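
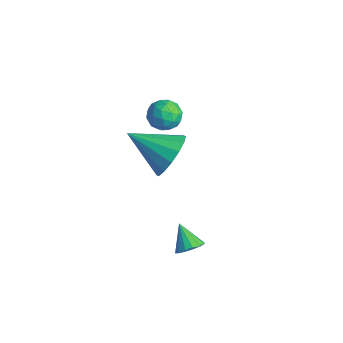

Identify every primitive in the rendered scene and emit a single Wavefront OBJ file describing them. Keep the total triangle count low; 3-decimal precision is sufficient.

v -0.69 2.087 2.085
v -0.445 2.465 2.599
v -0.575 1.175 2.701
v -0.33 1.553 3.215
v -0.987 1.606 3.036
v -1.058 2.169 2.655
v 0.038 1.471 2.645
v -0.033 2.034 2.264
v 0.005 2.084 2.945
v -0.628 2.167 3.187
v -0.392 1.473 2.113
v -1.025 1.556 2.355
v -0.578 2.356 2.288
v -0.442 1.284 3.012
v -0.829 1.315 2.906
v -0.685 1.537 3.209
v -0.938 2.182 2.321
v -0.794 2.404 2.623
v -1.113 1.899 2.88
v -0.226 1.236 2.677
v -0.082 1.458 2.979
v -0.335 2.103 2.091
v -0.191 2.325 2.394
v 0.093 1.741 2.42
v -0.169 2.354 2.794
v -0.101 1.818 3.155
v 0.115 1.77 2.82
v 0.074 2.101 2.597
v -0.541 2.403 2.936
v -0.474 1.867 3.297
v -0.86 1.898 3.192
v -0.902 2.229 2.968
v -0.277 2.179 3.139
v -0.546 1.773 2.003
v -0.479 1.237 2.364
v -0.118 1.411 2.332
v -0.16 1.742 2.108
v -0.919 1.822 2.145
v -0.851 1.286 2.506
v -1.094 1.539 2.703
v -1.135 1.87 2.48
v -0.743 1.461 2.161
v 3.431 0.133 -0.642
v 3.707 0.544 -0.401
v 2.689 0.207 0.082
v 3.536 0.671 -0.59
v 3.336 0.653 -0.793
v 3.162 0.497 -0.955
v 3.061 0.243 -1.033
v 3.058 -0.041 -1.007
v 3.156 -0.278 -0.883
v 3.327 -0.404 -0.694
v 3.527 -0.387 -0.491
v 3.7 -0.231 -0.329
v 3.802 0.023 -0.251
v 3.804 0.307 -0.277
v -0.731 2.263 -0.301
v -0.146 2.19 0.506
v -2.049 1.237 0.561
v -0.427 2.617 0.583
v -0.791 2.949 0.423
v -1.138 3.098 0.069
v -1.376 3.022 -0.384
v -1.441 2.743 -0.816
v -1.316 2.336 -1.109
v -1.034 1.908 -1.186
v -0.671 1.576 -1.026
v -0.324 1.428 -0.672
v -0.086 1.503 -0.218
v -0.02 1.782 0.213
f 1 38 17
f 38 12 41
f 17 41 6
f 38 41 17
f 1 17 13
f 17 6 18
f 13 18 2
f 17 18 13
f 1 13 22
f 13 2 23
f 22 23 8
f 13 23 22
f 1 22 34
f 22 8 37
f 34 37 11
f 22 37 34
f 1 34 38
f 34 11 42
f 38 42 12
f 34 42 38
f 2 18 29
f 18 6 32
f 29 32 10
f 18 32 29
f 6 41 19
f 41 12 40
f 19 40 5
f 41 40 19
f 12 42 39
f 42 11 35
f 39 35 3
f 42 35 39
f 11 37 36
f 37 8 24
f 36 24 7
f 37 24 36
f 8 23 28
f 23 2 25
f 28 25 9
f 23 25 28
f 4 30 16
f 30 10 31
f 16 31 5
f 30 31 16
f 4 16 14
f 16 5 15
f 14 15 3
f 16 15 14
f 4 14 21
f 14 3 20
f 21 20 7
f 14 20 21
f 4 21 26
f 21 7 27
f 26 27 9
f 21 27 26
f 4 26 30
f 26 9 33
f 30 33 10
f 26 33 30
f 5 31 19
f 31 10 32
f 19 32 6
f 31 32 19
f 3 15 39
f 15 5 40
f 39 40 12
f 15 40 39
f 7 20 36
f 20 3 35
f 36 35 11
f 20 35 36
f 9 27 28
f 27 7 24
f 28 24 8
f 27 24 28
f 10 33 29
f 33 9 25
f 29 25 2
f 33 25 29
f 44 43 46
f 44 46 45
f 46 43 47
f 46 47 45
f 47 43 48
f 47 48 45
f 48 43 49
f 48 49 45
f 49 43 50
f 49 50 45
f 50 43 51
f 50 51 45
f 51 43 52
f 51 52 45
f 52 43 53
f 52 53 45
f 53 43 54
f 53 54 45
f 54 43 55
f 54 55 45
f 55 43 56
f 55 56 45
f 56 43 44
f 56 44 45
f 58 57 60
f 58 60 59
f 60 57 61
f 60 61 59
f 61 57 62
f 61 62 59
f 62 57 63
f 62 63 59
f 63 57 64
f 63 64 59
f 64 57 65
f 64 65 59
f 65 57 66
f 65 66 59
f 66 57 67
f 66 67 59
f 67 57 68
f 67 68 59
f 68 57 69
f 68 69 59
f 69 57 70
f 69 70 59
f 70 57 58
f 70 58 59



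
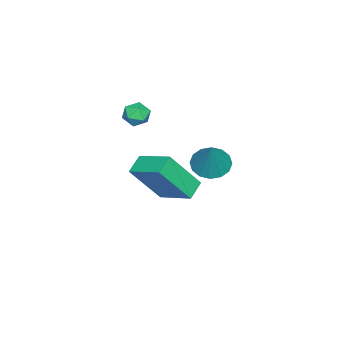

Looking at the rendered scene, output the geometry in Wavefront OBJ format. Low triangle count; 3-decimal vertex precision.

v -3.286 -2.311 -3.504
v -4.122 -2.227 -3.082
v -2.806 -0.793 -2.855
v -3.641 -0.709 -2.433
v -2.499 -3.311 -1.747
v -3.334 -3.227 -1.325
v -2.018 -1.793 -1.098
v -2.854 -1.709 -0.676
v 0.075 1.19 1.547
v 0.751 1.021 1.196
v 0.865 1.51 2.913
v 0.697 1.417 1.134
v 0.476 1.751 1.183
v 0.148 1.935 1.33
v -0.2 1.92 1.535
v -0.474 1.708 1.743
v -0.601 1.358 1.898
v -0.546 0.963 1.96
v -0.326 0.628 1.911
v 0.002 0.444 1.764
v 0.35 0.46 1.559
v 0.624 0.671 1.351
v -3.743 -3.157 1.112
v -3.378 -2.739 1.413
v -2.942 -3.781 1.007
v -2.577 -3.363 1.308
v -3.026 -3.674 1.623
v -3.521 -3.288 1.688
v -2.799 -3.232 0.732
v -3.294 -2.846 0.797
v -2.794 -2.785 1.177
v -2.935 -3.058 1.728
v -3.385 -3.462 0.692
v -3.526 -3.735 1.243
f 2 4 1
f 5 2 1
f 1 4 3
f 3 5 1
f 2 8 4
f 6 2 5
f 6 8 2
f 4 8 3
f 7 5 3
f 3 8 7
f 7 6 5
f 8 6 7
f 10 9 12
f 10 12 11
f 12 9 13
f 12 13 11
f 13 9 14
f 13 14 11
f 14 9 15
f 14 15 11
f 15 9 16
f 15 16 11
f 16 9 17
f 16 17 11
f 17 9 18
f 17 18 11
f 18 9 19
f 18 19 11
f 19 9 20
f 19 20 11
f 20 9 21
f 20 21 11
f 21 9 22
f 21 22 11
f 22 9 10
f 22 10 11
f 23 34 28
f 23 28 24
f 23 24 30
f 23 30 33
f 23 33 34
f 24 28 32
f 28 34 27
f 34 33 25
f 33 30 29
f 30 24 31
f 26 32 27
f 26 27 25
f 26 25 29
f 26 29 31
f 26 31 32
f 27 32 28
f 25 27 34
f 29 25 33
f 31 29 30
f 32 31 24



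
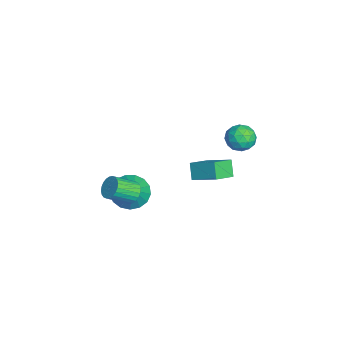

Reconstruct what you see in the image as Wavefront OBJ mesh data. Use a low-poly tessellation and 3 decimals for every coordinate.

v -1.479 -2.752 -4.433
v -0.702 -2.818 -5.166
v -0.241 -2.708 -3.127
v -0.777 -2.315 -5.112
v -1.013 -1.911 -4.903
v -1.355 -1.7 -4.586
v -1.726 -1.73 -4.234
v -2.04 -1.995 -3.927
v -2.225 -2.432 -3.737
v -2.24 -2.943 -3.706
v -2.08 -3.411 -3.841
v -1.782 -3.727 -4.113
v -1.415 -3.82 -4.457
v -1.062 -3.668 -4.797
v -0.805 -3.307 -5.052
v 1.036 2.447 2.557
v 1.471 3.143 2.681
v 2.169 1.797 2.239
v 2.604 2.493 2.363
v 2.255 2.101 3.007
v 1.555 2.503 3.204
v 2.085 2.437 1.716
v 1.385 2.839 1.913
v 2.119 3.138 2.162
v 2.224 2.93 2.959
v 1.416 2.01 1.961
v 1.521 1.802 2.758
v 1.154 2.852 2.647
v 2.486 2.088 2.273
v 2.281 1.857 2.651
v 2.536 2.267 2.724
v 1.204 2.476 2.954
v 1.459 2.885 3.027
v 1.92 2.273 3.218
v 2.181 2.055 1.893
v 2.436 2.464 1.966
v 1.104 2.673 2.196
v 1.359 3.083 2.269
v 1.72 2.667 1.702
v 1.791 3.258 2.415
v 2.456 2.876 2.228
v 2.152 2.843 1.848
v 1.74 3.079 1.963
v 1.853 3.136 2.883
v 2.518 2.754 2.696
v 2.313 2.524 3.075
v 1.902 2.76 3.19
v 2.233 3.133 2.578
v 1.122 2.186 2.224
v 1.787 1.804 2.037
v 1.738 2.18 1.73
v 1.327 2.416 1.845
v 1.184 2.064 2.692
v 1.849 1.682 2.505
v 1.9 1.861 2.957
v 1.488 2.097 3.072
v 1.407 1.807 2.342
v 1.144 1.029 -1.117
v 0.528 0.989 -0.33
v 1.952 2.145 -0.429
v 1.336 2.106 0.358
v 1.944 0.094 -0.538
v 1.328 0.055 0.249
v 2.752 1.211 0.15
v 2.136 1.171 0.937
v 0.539 -2.77 -2.609
v 0.999 -2.399 -2.273
v 1.321 -3.54 -1.455
v 0.861 -3.91 -1.791
v 0.782 -2.356 -2.127
v 1.104 -3.497 -1.309
v 0.527 -2.376 -2.055
v 0.849 -3.516 -1.237
v 0.275 -2.456 -2.067
v 0.597 -3.596 -1.249
v 0.062 -2.583 -2.161
v 0.384 -3.724 -1.344
v -0.078 -2.739 -2.324
v 0.244 -3.88 -1.506
v -0.124 -2.9 -2.53
v 0.198 -4.041 -1.712
v -0.069 -3.041 -2.748
v 0.253 -4.182 -1.93
v 0.079 -3.14 -2.945
v 0.401 -4.281 -2.127
v 0.296 -3.183 -3.091
v 0.618 -4.324 -2.273
v 0.551 -3.164 -3.163
v 0.873 -4.304 -2.345
v 0.803 -3.084 -3.151
v 1.125 -4.224 -2.333
v 1.016 -2.956 -3.056
v 1.338 -4.097 -2.239
v 1.156 -2.8 -2.894
v 1.478 -3.941 -2.076
v 1.202 -2.639 -2.688
v 1.524 -3.78 -1.87
v 1.147 -2.498 -2.47
v 1.469 -3.639 -1.652
f 2 1 4
f 2 4 3
f 4 1 5
f 4 5 3
f 5 1 6
f 5 6 3
f 6 1 7
f 6 7 3
f 7 1 8
f 7 8 3
f 8 1 9
f 8 9 3
f 9 1 10
f 9 10 3
f 10 1 11
f 10 11 3
f 11 1 12
f 11 12 3
f 12 1 13
f 12 13 3
f 13 1 14
f 13 14 3
f 14 1 15
f 14 15 3
f 15 1 2
f 15 2 3
f 16 53 32
f 53 27 56
f 32 56 21
f 53 56 32
f 16 32 28
f 32 21 33
f 28 33 17
f 32 33 28
f 16 28 37
f 28 17 38
f 37 38 23
f 28 38 37
f 16 37 49
f 37 23 52
f 49 52 26
f 37 52 49
f 16 49 53
f 49 26 57
f 53 57 27
f 49 57 53
f 17 33 44
f 33 21 47
f 44 47 25
f 33 47 44
f 21 56 34
f 56 27 55
f 34 55 20
f 56 55 34
f 27 57 54
f 57 26 50
f 54 50 18
f 57 50 54
f 26 52 51
f 52 23 39
f 51 39 22
f 52 39 51
f 23 38 43
f 38 17 40
f 43 40 24
f 38 40 43
f 19 45 31
f 45 25 46
f 31 46 20
f 45 46 31
f 19 31 29
f 31 20 30
f 29 30 18
f 31 30 29
f 19 29 36
f 29 18 35
f 36 35 22
f 29 35 36
f 19 36 41
f 36 22 42
f 41 42 24
f 36 42 41
f 19 41 45
f 41 24 48
f 45 48 25
f 41 48 45
f 20 46 34
f 46 25 47
f 34 47 21
f 46 47 34
f 18 30 54
f 30 20 55
f 54 55 27
f 30 55 54
f 22 35 51
f 35 18 50
f 51 50 26
f 35 50 51
f 24 42 43
f 42 22 39
f 43 39 23
f 42 39 43
f 25 48 44
f 48 24 40
f 44 40 17
f 48 40 44
f 59 61 58
f 62 59 58
f 58 61 60
f 60 62 58
f 59 65 61
f 63 59 62
f 63 65 59
f 61 65 60
f 64 62 60
f 60 65 64
f 64 63 62
f 65 63 64
f 67 66 70
f 67 70 68
f 68 70 71
f 68 71 69
f 70 66 72
f 70 72 71
f 71 72 73
f 71 73 69
f 72 66 74
f 72 74 73
f 73 74 75
f 73 75 69
f 74 66 76
f 74 76 75
f 75 76 77
f 75 77 69
f 76 66 78
f 76 78 77
f 77 78 79
f 77 79 69
f 78 66 80
f 78 80 79
f 79 80 81
f 79 81 69
f 80 66 82
f 80 82 81
f 81 82 83
f 81 83 69
f 82 66 84
f 82 84 83
f 83 84 85
f 83 85 69
f 84 66 86
f 84 86 85
f 85 86 87
f 85 87 69
f 86 66 88
f 86 88 87
f 87 88 89
f 87 89 69
f 88 66 90
f 88 90 89
f 89 90 91
f 89 91 69
f 90 66 92
f 90 92 91
f 91 92 93
f 91 93 69
f 92 66 94
f 92 94 93
f 93 94 95
f 93 95 69
f 94 66 96
f 94 96 95
f 95 96 97
f 95 97 69
f 96 66 98
f 96 98 97
f 97 98 99
f 97 99 69
f 98 66 67
f 98 67 99
f 99 67 68
f 99 68 69



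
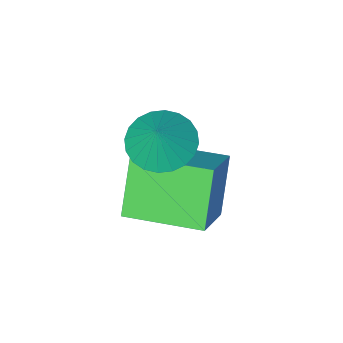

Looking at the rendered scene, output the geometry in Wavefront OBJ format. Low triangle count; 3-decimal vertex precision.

v 2.232 -0.799 -1.772
v 1.556 -1.468 -0.291
v 3.313 0.126 -0.86
v 2.637 -0.543 0.621
v 3.623 -2.357 -1.841
v 2.947 -3.026 -0.36
v 4.704 -1.432 -0.929
v 4.028 -2.101 0.552
v 3.399 -1.671 1.206
v 4.235 -1.632 0.874
v 3.781 -1.269 2.214
v 4.113 -1.313 0.792
v 3.883 -1.048 0.774
v 3.58 -0.879 0.821
v 3.248 -0.829 0.927
v 2.94 -0.909 1.075
v 2.702 -1.104 1.243
v 2.57 -1.386 1.406
v 2.564 -1.711 1.539
v 2.685 -2.03 1.62
v 2.915 -2.295 1.639
v 3.219 -2.464 1.592
v 3.55 -2.514 1.486
v 3.858 -2.434 1.338
v 4.097 -2.239 1.169
v 4.229 -1.957 1.007
f 2 4 1
f 5 2 1
f 1 4 3
f 3 5 1
f 2 8 4
f 6 2 5
f 6 8 2
f 4 8 3
f 7 5 3
f 3 8 7
f 7 6 5
f 8 6 7
f 10 9 12
f 10 12 11
f 12 9 13
f 12 13 11
f 13 9 14
f 13 14 11
f 14 9 15
f 14 15 11
f 15 9 16
f 15 16 11
f 16 9 17
f 16 17 11
f 17 9 18
f 17 18 11
f 18 9 19
f 18 19 11
f 19 9 20
f 19 20 11
f 20 9 21
f 20 21 11
f 21 9 22
f 21 22 11
f 22 9 23
f 22 23 11
f 23 9 24
f 23 24 11
f 24 9 25
f 24 25 11
f 25 9 26
f 25 26 11
f 26 9 10
f 26 10 11



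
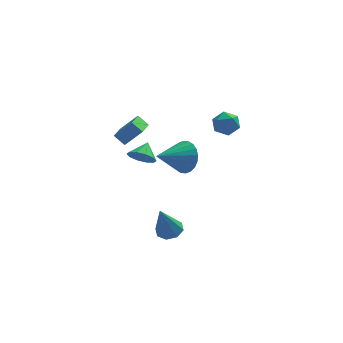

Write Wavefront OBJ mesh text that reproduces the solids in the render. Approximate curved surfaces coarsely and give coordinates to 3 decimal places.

v 1.804 2.18 2.838
v 2.417 1.744 3.138
v 1.183 1.076 2.502
v 1.796 0.64 2.802
v 1.313 1.057 3.301
v 1.697 1.739 3.508
v 1.903 1.081 2.132
v 2.287 1.763 2.339
v 2.478 1.064 2.702
v 2.113 1.05 3.424
v 1.487 1.77 2.216
v 1.122 1.756 2.938
v -1.12 0.911 -4.916
v -0.468 1.216 -4.642
v -1.64 0.269 -2.964
v -0.916 1.599 -4.636
v -1.484 1.578 -4.794
v -1.838 1.167 -5.023
v -1.771 0.606 -5.19
v -1.323 0.223 -5.197
v -0.756 0.244 -5.039
v -0.402 0.655 -4.809
v -3.91 2.042 1.681
v -2.985 2.154 2.572
v -3.537 3.803 1.073
v -2.611 3.914 1.964
v -3.369 1.746 1.156
v -2.443 1.857 2.047
v -2.995 3.506 0.548
v -2.07 3.618 1.439
v -0.301 1.564 0.241
v 0.285 1.254 1.042
v -1.799 0.636 0.979
v 0.138 1.605 1.183
v -0.077 1.949 1.18
v -0.325 2.235 1.035
v -0.57 2.418 0.769
v -0.774 2.472 0.422
v -0.906 2.387 0.048
v -0.946 2.177 -0.297
v -0.888 1.874 -0.56
v -0.74 1.523 -0.701
v -0.526 1.178 -0.699
v -0.277 0.893 -0.553
v -0.032 0.709 -0.287
v 0.172 0.655 0.06
v 0.304 0.74 0.434
v 0.344 0.95 0.779
v -2.473 3.107 -0.739
v -2.204 3.498 -1.408
v -2.107 3.913 -0.121
v -2.681 3.647 -1.32
v -3.078 3.59 -1.011
v -3.244 3.349 -0.597
v -3.116 3.015 -0.238
v -2.742 2.716 -0.07
v -2.266 2.567 -0.158
v -1.869 2.624 -0.468
v -1.703 2.865 -0.881
v -1.831 3.199 -1.24
f 1 12 6
f 1 6 2
f 1 2 8
f 1 8 11
f 1 11 12
f 2 6 10
f 6 12 5
f 12 11 3
f 11 8 7
f 8 2 9
f 4 10 5
f 4 5 3
f 4 3 7
f 4 7 9
f 4 9 10
f 5 10 6
f 3 5 12
f 7 3 11
f 9 7 8
f 10 9 2
f 14 13 16
f 14 16 15
f 16 13 17
f 16 17 15
f 17 13 18
f 17 18 15
f 18 13 19
f 18 19 15
f 19 13 20
f 19 20 15
f 20 13 21
f 20 21 15
f 21 13 22
f 21 22 15
f 22 13 14
f 22 14 15
f 24 26 23
f 27 24 23
f 23 26 25
f 25 27 23
f 24 30 26
f 28 24 27
f 28 30 24
f 26 30 25
f 29 27 25
f 25 30 29
f 29 28 27
f 30 28 29
f 32 31 34
f 32 34 33
f 34 31 35
f 34 35 33
f 35 31 36
f 35 36 33
f 36 31 37
f 36 37 33
f 37 31 38
f 37 38 33
f 38 31 39
f 38 39 33
f 39 31 40
f 39 40 33
f 40 31 41
f 40 41 33
f 41 31 42
f 41 42 33
f 42 31 43
f 42 43 33
f 43 31 44
f 43 44 33
f 44 31 45
f 44 45 33
f 45 31 46
f 45 46 33
f 46 31 47
f 46 47 33
f 47 31 48
f 47 48 33
f 48 31 32
f 48 32 33
f 50 49 52
f 50 52 51
f 52 49 53
f 52 53 51
f 53 49 54
f 53 54 51
f 54 49 55
f 54 55 51
f 55 49 56
f 55 56 51
f 56 49 57
f 56 57 51
f 57 49 58
f 57 58 51
f 58 49 59
f 58 59 51
f 59 49 60
f 59 60 51
f 60 49 50
f 60 50 51



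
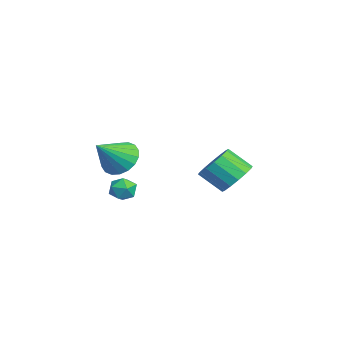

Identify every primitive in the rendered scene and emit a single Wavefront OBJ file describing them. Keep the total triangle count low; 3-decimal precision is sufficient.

v -0.374 -3.165 1.603
v 0.424 -2.937 1.255
v 0.374 -4.175 2.657
v 0.375 -2.668 1.548
v 0.177 -2.498 1.852
v -0.13 -2.46 2.106
v -0.485 -2.561 2.261
v -0.818 -2.782 2.286
v -1.063 -3.079 2.175
v -1.172 -3.393 1.951
v -1.122 -3.662 1.658
v -0.925 -3.832 1.355
v -0.618 -3.87 1.1
v -0.263 -3.769 0.945
v 0.071 -3.548 0.921
v 0.316 -3.251 1.031
v -2.414 1.858 -0.656
v -1.753 2.093 -0.076
v -2.185 1.156 0.796
v -2.846 0.922 0.216
v -2.118 2.367 0.038
v -2.551 1.431 0.909
v -2.563 2.506 -0.034
v -2.995 1.57 0.837
v -2.967 2.47 -0.273
v -3.4 1.534 0.599
v -3.224 2.271 -0.614
v -3.656 1.335 0.257
v -3.263 1.961 -0.966
v -3.695 1.025 -0.095
v -3.075 1.624 -1.236
v -3.507 0.687 -0.364
v -2.709 1.349 -1.349
v -3.142 0.413 -0.478
v -2.265 1.21 -1.277
v -2.697 0.274 -0.406
v -1.86 1.246 -1.039
v -2.293 0.31 -0.167
v -1.604 1.445 -0.697
v -2.036 0.509 0.174
v -1.565 1.755 -0.345
v -1.997 0.819 0.526
v 0.362 -2.713 0.106
v 0.725 -2.645 0.618
v 0.555 -3.715 0.102
v 0.918 -3.647 0.614
v 0.293 -3.569 0.658
v 0.175 -2.949 0.66
v 1.105 -3.411 0.06
v 0.987 -2.791 0.062
v 1.185 -3.076 0.589
v 0.683 -3.174 0.958
v 0.597 -3.186 -0.238
v 0.095 -3.284 0.131
f 2 1 4
f 2 4 3
f 4 1 5
f 4 5 3
f 5 1 6
f 5 6 3
f 6 1 7
f 6 7 3
f 7 1 8
f 7 8 3
f 8 1 9
f 8 9 3
f 9 1 10
f 9 10 3
f 10 1 11
f 10 11 3
f 11 1 12
f 11 12 3
f 12 1 13
f 12 13 3
f 13 1 14
f 13 14 3
f 14 1 15
f 14 15 3
f 15 1 16
f 15 16 3
f 16 1 2
f 16 2 3
f 18 17 21
f 18 21 19
f 19 21 22
f 19 22 20
f 21 17 23
f 21 23 22
f 22 23 24
f 22 24 20
f 23 17 25
f 23 25 24
f 24 25 26
f 24 26 20
f 25 17 27
f 25 27 26
f 26 27 28
f 26 28 20
f 27 17 29
f 27 29 28
f 28 29 30
f 28 30 20
f 29 17 31
f 29 31 30
f 30 31 32
f 30 32 20
f 31 17 33
f 31 33 32
f 32 33 34
f 32 34 20
f 33 17 35
f 33 35 34
f 34 35 36
f 34 36 20
f 35 17 37
f 35 37 36
f 36 37 38
f 36 38 20
f 37 17 39
f 37 39 38
f 38 39 40
f 38 40 20
f 39 17 41
f 39 41 40
f 40 41 42
f 40 42 20
f 41 17 18
f 41 18 42
f 42 18 19
f 42 19 20
f 43 54 48
f 43 48 44
f 43 44 50
f 43 50 53
f 43 53 54
f 44 48 52
f 48 54 47
f 54 53 45
f 53 50 49
f 50 44 51
f 46 52 47
f 46 47 45
f 46 45 49
f 46 49 51
f 46 51 52
f 47 52 48
f 45 47 54
f 49 45 53
f 51 49 50
f 52 51 44



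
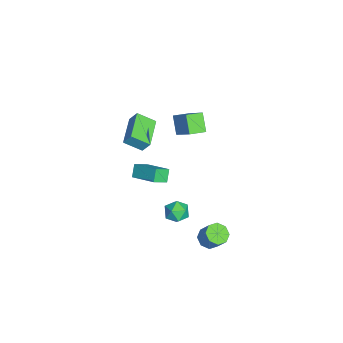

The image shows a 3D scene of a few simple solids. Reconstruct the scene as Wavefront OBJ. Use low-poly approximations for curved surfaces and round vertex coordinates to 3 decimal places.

v 1.349 -0.516 1.933
v 0.802 -0.396 2.573
v 2.39 0.696 2.596
v 1.844 0.816 3.236
v 1.836 -1.236 2.484
v 1.29 -1.116 3.124
v 2.878 -0.024 3.147
v 2.331 0.096 3.787
v 1.848 1.904 -1.38
v 2.395 1.344 -1.171
v 0.885 1.116 -0.969
v 1.432 0.556 -0.76
v 1.382 1.249 -0.345
v 1.978 1.736 -0.598
v 1.302 0.724 -1.542
v 1.898 1.211 -1.795
v 2.057 0.615 -1.271
v 2.107 0.94 -0.531
v 1.173 1.52 -1.609
v 1.223 1.845 -0.869
v -2.182 -1.456 3.762
v -2.015 -1.005 4.499
v -2.095 -0.384 3.086
v -1.927 0.066 3.823
v -0.273 -1.766 3.517
v -0.105 -1.316 4.254
v -0.185 -0.695 2.841
v -0.018 -0.244 3.578
v 3.363 3.03 -1.702
v 3.915 2.572 -1.764
v 4.409 3.031 -0.76
v 3.857 3.49 -0.698
v 4.006 3.048 -2.026
v 4.5 3.507 -1.022
v 3.72 3.514 -2.099
v 4.214 3.973 -1.095
v 3.225 3.696 -1.939
v 3.719 4.156 -0.935
v 2.811 3.489 -1.64
v 3.305 3.948 -0.636
v 2.72 3.013 -1.378
v 3.214 3.472 -0.374
v 3.006 2.547 -1.305
v 3.5 3.006 -0.301
v 3.501 2.364 -1.465
v 3.995 2.824 -0.461
v -4.6 1.014 1.637
v -3.361 1.773 2.967
v -4.996 1.97 1.46
v -3.757 2.729 2.791
v -3.703 1.211 0.689
v -2.464 1.97 2.02
v -4.099 2.167 0.513
v -2.86 2.926 1.843
f 2 4 1
f 5 2 1
f 1 4 3
f 3 5 1
f 2 8 4
f 6 2 5
f 6 8 2
f 4 8 3
f 7 5 3
f 3 8 7
f 7 6 5
f 8 6 7
f 9 20 14
f 9 14 10
f 9 10 16
f 9 16 19
f 9 19 20
f 10 14 18
f 14 20 13
f 20 19 11
f 19 16 15
f 16 10 17
f 12 18 13
f 12 13 11
f 12 11 15
f 12 15 17
f 12 17 18
f 13 18 14
f 11 13 20
f 15 11 19
f 17 15 16
f 18 17 10
f 22 24 21
f 25 22 21
f 21 24 23
f 23 25 21
f 22 28 24
f 26 22 25
f 26 28 22
f 24 28 23
f 27 25 23
f 23 28 27
f 27 26 25
f 28 26 27
f 30 29 33
f 30 33 31
f 31 33 34
f 31 34 32
f 33 29 35
f 33 35 34
f 34 35 36
f 34 36 32
f 35 29 37
f 35 37 36
f 36 37 38
f 36 38 32
f 37 29 39
f 37 39 38
f 38 39 40
f 38 40 32
f 39 29 41
f 39 41 40
f 40 41 42
f 40 42 32
f 41 29 43
f 41 43 42
f 42 43 44
f 42 44 32
f 43 29 45
f 43 45 44
f 44 45 46
f 44 46 32
f 45 29 30
f 45 30 46
f 46 30 31
f 46 31 32
f 48 50 47
f 51 48 47
f 47 50 49
f 49 51 47
f 48 54 50
f 52 48 51
f 52 54 48
f 50 54 49
f 53 51 49
f 49 54 53
f 53 52 51
f 54 52 53



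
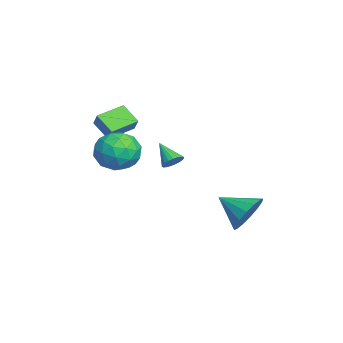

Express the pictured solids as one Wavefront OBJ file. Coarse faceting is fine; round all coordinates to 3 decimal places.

v 2.683 3.448 -0.746
v 3.59 3.313 -0.175
v 2.017 2.152 0.006
v 3.274 3.655 0.134
v 2.8 3.942 0.207
v 2.294 4.096 0.025
v 1.893 4.077 -0.363
v 1.704 3.889 -0.855
v 1.777 3.583 -1.317
v 2.093 3.241 -1.626
v 2.567 2.954 -1.7
v 3.073 2.8 -1.517
v 3.474 2.819 -1.129
v 3.663 3.007 -0.637
v -3.056 -1.569 2.218
v -3.75 -2.256 2.966
v -2.497 -1.38 2.911
v -3.192 -2.066 3.659
v -2.228 -2.774 1.881
v -2.923 -3.46 2.629
v -1.67 -2.584 2.574
v -2.364 -3.271 3.322
v -3.042 0.229 0.024
v -2.566 0.013 0.3
v -3.858 -0.409 0.936
v -2.601 0.226 0.417
v -2.712 0.439 0.466
v -2.88 0.616 0.439
v -3.076 0.726 0.34
v -3.266 0.749 0.187
v -3.417 0.683 0.005
v -3.503 0.538 -0.173
v -3.51 0.34 -0.318
v -3.435 0.122 -0.403
v -3.292 -0.077 -0.414
v -3.106 -0.224 -0.349
v -2.909 -0.292 -0.22
v -2.735 -0.27 -0.049
v -2.613 -0.162 0.135
v 1.42 -1.49 1.839
v 2.316 -2.175 2.095
v 0.364 -2.405 3.085
v 1.26 -3.09 3.341
v 1.282 -1.974 3.642
v 1.934 -1.408 2.872
v 0.746 -3.172 2.308
v 1.398 -2.606 1.538
v 1.899 -3.215 2.385
v 2.23 -2.474 3.209
v 0.45 -2.106 1.971
v 0.781 -1.365 2.795
v 1.96 -1.752 1.858
v 0.72 -2.828 3.322
v 0.732 -2.172 3.499
v 1.259 -2.574 3.649
v 1.736 -1.301 2.315
v 2.263 -1.704 2.465
v 1.655 -1.586 3.374
v 0.417 -2.876 2.715
v 0.944 -3.279 2.865
v 1.421 -2.006 1.531
v 1.948 -2.408 1.681
v 1.025 -2.994 1.806
v 2.242 -2.766 2.178
v 1.622 -3.304 2.91
v 1.32 -3.352 2.303
v 1.703 -3.019 1.851
v 2.437 -2.331 2.663
v 1.816 -2.869 3.395
v 1.829 -2.212 3.572
v 2.212 -1.88 3.12
v 2.192 -2.942 2.833
v 0.864 -1.711 1.785
v 0.243 -2.249 2.517
v 0.468 -2.7 2.06
v 0.851 -2.368 1.608
v 1.058 -1.276 2.27
v 0.438 -1.814 3.002
v 0.977 -1.561 3.329
v 1.36 -1.228 2.877
v 0.488 -1.638 2.347
f 2 1 4
f 2 4 3
f 4 1 5
f 4 5 3
f 5 1 6
f 5 6 3
f 6 1 7
f 6 7 3
f 7 1 8
f 7 8 3
f 8 1 9
f 8 9 3
f 9 1 10
f 9 10 3
f 10 1 11
f 10 11 3
f 11 1 12
f 11 12 3
f 12 1 13
f 12 13 3
f 13 1 14
f 13 14 3
f 14 1 2
f 14 2 3
f 16 18 15
f 19 16 15
f 15 18 17
f 17 19 15
f 16 22 18
f 20 16 19
f 20 22 16
f 18 22 17
f 21 19 17
f 17 22 21
f 21 20 19
f 22 20 21
f 24 23 26
f 24 26 25
f 26 23 27
f 26 27 25
f 27 23 28
f 27 28 25
f 28 23 29
f 28 29 25
f 29 23 30
f 29 30 25
f 30 23 31
f 30 31 25
f 31 23 32
f 31 32 25
f 32 23 33
f 32 33 25
f 33 23 34
f 33 34 25
f 34 23 35
f 34 35 25
f 35 23 36
f 35 36 25
f 36 23 37
f 36 37 25
f 37 23 38
f 37 38 25
f 38 23 39
f 38 39 25
f 39 23 24
f 39 24 25
f 40 77 56
f 77 51 80
f 56 80 45
f 77 80 56
f 40 56 52
f 56 45 57
f 52 57 41
f 56 57 52
f 40 52 61
f 52 41 62
f 61 62 47
f 52 62 61
f 40 61 73
f 61 47 76
f 73 76 50
f 61 76 73
f 40 73 77
f 73 50 81
f 77 81 51
f 73 81 77
f 41 57 68
f 57 45 71
f 68 71 49
f 57 71 68
f 45 80 58
f 80 51 79
f 58 79 44
f 80 79 58
f 51 81 78
f 81 50 74
f 78 74 42
f 81 74 78
f 50 76 75
f 76 47 63
f 75 63 46
f 76 63 75
f 47 62 67
f 62 41 64
f 67 64 48
f 62 64 67
f 43 69 55
f 69 49 70
f 55 70 44
f 69 70 55
f 43 55 53
f 55 44 54
f 53 54 42
f 55 54 53
f 43 53 60
f 53 42 59
f 60 59 46
f 53 59 60
f 43 60 65
f 60 46 66
f 65 66 48
f 60 66 65
f 43 65 69
f 65 48 72
f 69 72 49
f 65 72 69
f 44 70 58
f 70 49 71
f 58 71 45
f 70 71 58
f 42 54 78
f 54 44 79
f 78 79 51
f 54 79 78
f 46 59 75
f 59 42 74
f 75 74 50
f 59 74 75
f 48 66 67
f 66 46 63
f 67 63 47
f 66 63 67
f 49 72 68
f 72 48 64
f 68 64 41
f 72 64 68



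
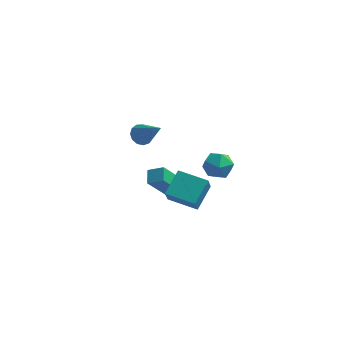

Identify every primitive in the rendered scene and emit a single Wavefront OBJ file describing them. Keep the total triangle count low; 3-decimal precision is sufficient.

v 3.591 -0.432 1.029
v 3.83 -0.828 0.252
v 2.61 -1.492 1.268
v 2.849 -1.888 0.491
v 3.424 -1.877 1.188
v 4.03 -1.223 1.041
v 2.41 -1.097 0.479
v 3.016 -0.443 0.332
v 3.1 -1.239 -0.088
v 3.727 -1.721 0.351
v 2.713 -0.599 1.169
v 3.34 -1.081 1.608
v -1.804 3.59 -1.402
v -1.249 3.776 -1.766
v -0.556 2.69 0.042
v -1.322 4.069 -1.521
v -1.548 4.209 -1.237
v -1.856 4.153 -1.006
v -2.147 3.918 -0.901
v -2.33 3.578 -0.955
v -2.345 3.243 -1.15
v -2.189 3.017 -1.426
v -1.911 2.973 -1.694
v -1.598 3.125 -1.869
v -1.352 3.425 -1.896
v 1.121 -3.984 0.537
v 1.516 -2.72 1.343
v 1.128 -3.384 -0.408
v 1.523 -2.12 0.397
v 2.697 -4.34 0.323
v 3.092 -3.076 1.128
v 2.704 -3.74 -0.623
v 3.099 -2.476 0.183
v 0.353 -0.175 -2.929
v -0.42 -1.139 -1.306
v 0.196 0.6 -2.544
v -0.578 -0.363 -0.921
v 1.198 -0.197 -2.539
v 0.424 -1.16 -0.916
v 1.04 0.579 -2.154
v 0.267 -0.385 -0.531
f 1 12 6
f 1 6 2
f 1 2 8
f 1 8 11
f 1 11 12
f 2 6 10
f 6 12 5
f 12 11 3
f 11 8 7
f 8 2 9
f 4 10 5
f 4 5 3
f 4 3 7
f 4 7 9
f 4 9 10
f 5 10 6
f 3 5 12
f 7 3 11
f 9 7 8
f 10 9 2
f 14 13 16
f 14 16 15
f 16 13 17
f 16 17 15
f 17 13 18
f 17 18 15
f 18 13 19
f 18 19 15
f 19 13 20
f 19 20 15
f 20 13 21
f 20 21 15
f 21 13 22
f 21 22 15
f 22 13 23
f 22 23 15
f 23 13 24
f 23 24 15
f 24 13 25
f 24 25 15
f 25 13 14
f 25 14 15
f 27 29 26
f 30 27 26
f 26 29 28
f 28 30 26
f 27 33 29
f 31 27 30
f 31 33 27
f 29 33 28
f 32 30 28
f 28 33 32
f 32 31 30
f 33 31 32
f 35 37 34
f 38 35 34
f 34 37 36
f 36 38 34
f 35 41 37
f 39 35 38
f 39 41 35
f 37 41 36
f 40 38 36
f 36 41 40
f 40 39 38
f 41 39 40



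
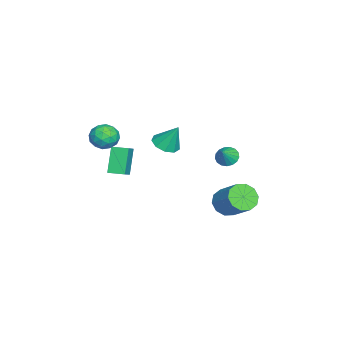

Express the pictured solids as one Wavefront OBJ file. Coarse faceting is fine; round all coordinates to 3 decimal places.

v -0.206 2.441 -1.732
v 0.49 2.425 -2.334
v 1.522 3.462 -1.17
v 0.826 3.479 -0.568
v 0.167 2.877 -2.451
v 1.199 3.915 -1.287
v -0.299 3.164 -2.294
v 0.733 4.201 -1.13
v -0.729 3.174 -1.922
v 0.303 4.212 -0.758
v -0.959 2.904 -1.478
v 0.073 3.942 -0.313
v -0.902 2.458 -1.13
v 0.13 3.495 0.034
v -0.579 2.005 -1.013
v 0.453 3.043 0.151
v -0.113 1.719 -1.17
v 0.919 2.756 -0.006
v 0.317 1.708 -1.542
v 1.349 2.746 -0.378
v 0.547 1.978 -1.987
v 1.579 3.016 -0.822
v 1.95 2.762 3.113
v 2.419 2.839 2.669
v 2.65 2.618 3.827
v 2.369 3.127 2.776
v 2.223 3.331 2.96
v 2.015 3.405 3.179
v 1.792 3.331 3.383
v 1.605 3.127 3.525
v 1.497 2.839 3.572
v 1.493 2.534 3.515
v 1.594 2.28 3.365
v 1.776 2.137 3.158
v 1.999 2.137 2.94
v 2.21 2.28 2.762
v 2.362 2.534 2.664
v -2.089 -4.037 0.77
v -1.156 -4.096 1.332
v -2.036 -3.059 0.785
v -1.104 -3.117 1.347
v -1.176 -4.063 -0.747
v -0.244 -4.121 -0.185
v -1.124 -3.084 -0.732
v -0.191 -3.143 -0.17
v 0.85 -0.683 3.099
v 1.368 -0.131 2.757
v 1.01 0.023 4.481
v 0.833 0.057 2.723
v 0.307 -0.101 2.865
v 0.034 -0.531 3.116
v 0.144 -1.032 3.359
v 0.583 -1.37 3.481
v 1.148 -1.386 3.423
v 1.573 -1.073 3.215
v 1.66 -0.578 2.952
v 0.774 -3.507 4.013
v 1.62 -3.458 4.222
v 1.1 -4.282 2.878
v 1.946 -4.233 3.087
v 1.4 -4.698 3.584
v 1.198 -4.219 4.285
v 1.522 -3.521 2.815
v 1.32 -3.042 3.516
v 2.082 -3.466 3.481
v 2.007 -4.194 3.957
v 0.713 -3.546 3.143
v 0.638 -4.274 3.619
v 1.169 -3.415 4.217
v 1.551 -4.325 2.883
v 1.23 -4.599 3.175
v 1.728 -4.57 3.298
v 0.921 -3.862 4.254
v 1.418 -3.833 4.377
v 1.288 -4.562 4.002
v 1.302 -3.907 2.723
v 1.799 -3.878 2.846
v 0.992 -3.17 3.802
v 1.49 -3.141 3.925
v 1.432 -3.178 3.098
v 1.937 -3.391 3.905
v 2.129 -3.846 3.238
v 1.879 -3.427 3.078
v 1.761 -3.146 3.49
v 1.893 -3.818 4.184
v 2.084 -4.274 3.517
v 1.763 -4.547 3.809
v 1.645 -4.266 4.221
v 2.164 -3.823 3.749
v 0.636 -3.466 3.583
v 0.827 -3.922 2.916
v 1.075 -3.474 2.879
v 0.957 -3.193 3.291
v 0.591 -3.894 3.862
v 0.783 -4.349 3.195
v 0.959 -4.594 3.61
v 0.841 -4.313 4.022
v 0.556 -3.917 3.351
f 2 1 5
f 2 5 3
f 3 5 6
f 3 6 4
f 5 1 7
f 5 7 6
f 6 7 8
f 6 8 4
f 7 1 9
f 7 9 8
f 8 9 10
f 8 10 4
f 9 1 11
f 9 11 10
f 10 11 12
f 10 12 4
f 11 1 13
f 11 13 12
f 12 13 14
f 12 14 4
f 13 1 15
f 13 15 14
f 14 15 16
f 14 16 4
f 15 1 17
f 15 17 16
f 16 17 18
f 16 18 4
f 17 1 19
f 17 19 18
f 18 19 20
f 18 20 4
f 19 1 21
f 19 21 20
f 20 21 22
f 20 22 4
f 21 1 2
f 21 2 22
f 22 2 3
f 22 3 4
f 24 23 26
f 24 26 25
f 26 23 27
f 26 27 25
f 27 23 28
f 27 28 25
f 28 23 29
f 28 29 25
f 29 23 30
f 29 30 25
f 30 23 31
f 30 31 25
f 31 23 32
f 31 32 25
f 32 23 33
f 32 33 25
f 33 23 34
f 33 34 25
f 34 23 35
f 34 35 25
f 35 23 36
f 35 36 25
f 36 23 37
f 36 37 25
f 37 23 24
f 37 24 25
f 39 41 38
f 42 39 38
f 38 41 40
f 40 42 38
f 39 45 41
f 43 39 42
f 43 45 39
f 41 45 40
f 44 42 40
f 40 45 44
f 44 43 42
f 45 43 44
f 47 46 49
f 47 49 48
f 49 46 50
f 49 50 48
f 50 46 51
f 50 51 48
f 51 46 52
f 51 52 48
f 52 46 53
f 52 53 48
f 53 46 54
f 53 54 48
f 54 46 55
f 54 55 48
f 55 46 56
f 55 56 48
f 56 46 47
f 56 47 48
f 57 94 73
f 94 68 97
f 73 97 62
f 94 97 73
f 57 73 69
f 73 62 74
f 69 74 58
f 73 74 69
f 57 69 78
f 69 58 79
f 78 79 64
f 69 79 78
f 57 78 90
f 78 64 93
f 90 93 67
f 78 93 90
f 57 90 94
f 90 67 98
f 94 98 68
f 90 98 94
f 58 74 85
f 74 62 88
f 85 88 66
f 74 88 85
f 62 97 75
f 97 68 96
f 75 96 61
f 97 96 75
f 68 98 95
f 98 67 91
f 95 91 59
f 98 91 95
f 67 93 92
f 93 64 80
f 92 80 63
f 93 80 92
f 64 79 84
f 79 58 81
f 84 81 65
f 79 81 84
f 60 86 72
f 86 66 87
f 72 87 61
f 86 87 72
f 60 72 70
f 72 61 71
f 70 71 59
f 72 71 70
f 60 70 77
f 70 59 76
f 77 76 63
f 70 76 77
f 60 77 82
f 77 63 83
f 82 83 65
f 77 83 82
f 60 82 86
f 82 65 89
f 86 89 66
f 82 89 86
f 61 87 75
f 87 66 88
f 75 88 62
f 87 88 75
f 59 71 95
f 71 61 96
f 95 96 68
f 71 96 95
f 63 76 92
f 76 59 91
f 92 91 67
f 76 91 92
f 65 83 84
f 83 63 80
f 84 80 64
f 83 80 84
f 66 89 85
f 89 65 81
f 85 81 58
f 89 81 85



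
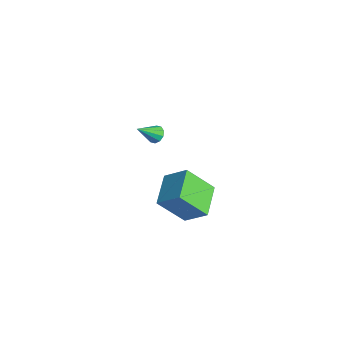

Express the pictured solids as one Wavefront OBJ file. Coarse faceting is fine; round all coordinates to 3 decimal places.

v 2.721 3.157 -5.263
v 2.151 1.867 -3.681
v 1.299 4.335 -4.817
v 0.728 3.045 -3.234
v 3.672 3.935 -4.286
v 3.101 2.645 -2.703
v 2.249 5.113 -3.839
v 1.679 3.823 -2.257
v 2.281 1.796 2.102
v 2.742 1.96 2.277
v 2.299 0.764 3.018
v 2.513 2.107 2.448
v 2.196 2.136 2.486
v 1.91 2.034 2.378
v 1.767 1.842 2.164
v 1.82 1.632 1.927
v 2.049 1.485 1.756
v 2.367 1.456 1.718
v 2.652 1.557 1.826
v 2.795 1.75 2.04
f 2 4 1
f 5 2 1
f 1 4 3
f 3 5 1
f 2 8 4
f 6 2 5
f 6 8 2
f 4 8 3
f 7 5 3
f 3 8 7
f 7 6 5
f 8 6 7
f 10 9 12
f 10 12 11
f 12 9 13
f 12 13 11
f 13 9 14
f 13 14 11
f 14 9 15
f 14 15 11
f 15 9 16
f 15 16 11
f 16 9 17
f 16 17 11
f 17 9 18
f 17 18 11
f 18 9 19
f 18 19 11
f 19 9 20
f 19 20 11
f 20 9 10
f 20 10 11



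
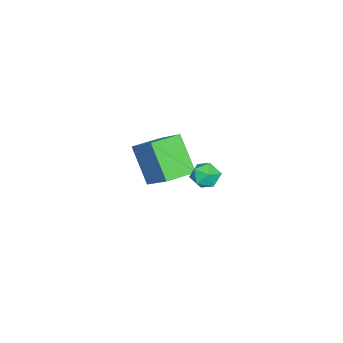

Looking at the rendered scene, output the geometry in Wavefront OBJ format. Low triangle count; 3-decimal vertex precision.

v -2.232 -0.954 -1.155
v -3.089 -1.913 0.493
v -1.344 0.195 -0.025
v -2.202 -0.764 1.623
v -1.078 -1.896 -1.103
v -1.936 -2.855 0.545
v -0.191 -0.747 0.027
v -1.048 -1.706 1.675
v 2.588 2.095 3.648
v 2.958 2.3 3.098
v 3.482 1.54 4.042
v 3.852 1.745 3.492
v 3.657 2.208 3.972
v 3.105 2.55 3.728
v 3.335 1.29 3.412
v 2.783 1.632 3.168
v 3.42 1.802 2.952
v 3.619 2.37 3.298
v 2.821 1.47 3.842
v 3.02 2.038 4.188
f 2 4 1
f 5 2 1
f 1 4 3
f 3 5 1
f 2 8 4
f 6 2 5
f 6 8 2
f 4 8 3
f 7 5 3
f 3 8 7
f 7 6 5
f 8 6 7
f 9 20 14
f 9 14 10
f 9 10 16
f 9 16 19
f 9 19 20
f 10 14 18
f 14 20 13
f 20 19 11
f 19 16 15
f 16 10 17
f 12 18 13
f 12 13 11
f 12 11 15
f 12 15 17
f 12 17 18
f 13 18 14
f 11 13 20
f 15 11 19
f 17 15 16
f 18 17 10



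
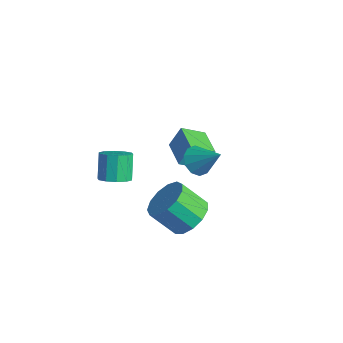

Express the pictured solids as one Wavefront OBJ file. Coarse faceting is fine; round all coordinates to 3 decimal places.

v -2.753 -3.809 -0.258
v -2.049 -3.66 0.067
v -2.683 -3.103 1.184
v -3.387 -3.251 0.858
v -2.177 -3.271 -0.199
v -2.811 -2.714 0.918
v -2.525 -3.088 -0.488
v -3.159 -2.531 0.629
v -2.96 -3.18 -0.69
v -3.594 -2.623 0.427
v -3.316 -3.512 -0.726
v -3.95 -2.955 0.391
v -3.457 -3.957 -0.584
v -4.091 -3.4 0.533
v -3.329 -4.346 -0.318
v -3.963 -3.789 0.799
v -2.981 -4.529 -0.029
v -3.615 -3.972 1.088
v -2.546 -4.437 0.173
v -3.18 -3.88 1.29
v -2.19 -4.105 0.209
v -2.824 -3.548 1.326
v -2.789 -0.683 0.376
v -2.624 -0.114 1.431
v -2.329 0.366 -0.26
v -2.164 0.934 0.795
v -1.316 -1.274 0.465
v -1.151 -0.706 1.52
v -0.856 -0.226 -0.171
v -0.691 0.343 0.884
v 2.469 -3.593 1.186
v 3.33 -3.638 1.786
v 2.492 -4.372 2.934
v 1.631 -4.327 2.334
v 3.062 -3.127 1.917
v 2.223 -3.861 3.065
v 2.606 -2.764 1.816
v 1.767 -3.498 2.964
v 2.106 -2.664 1.515
v 1.268 -3.398 2.663
v 1.722 -2.859 1.109
v 0.883 -3.594 2.258
v 1.575 -3.287 0.728
v 0.737 -4.022 1.876
v 1.712 -3.812 0.493
v 0.874 -4.547 1.641
v 2.089 -4.268 0.477
v 1.251 -5.002 1.625
v 2.587 -4.509 0.686
v 1.749 -5.243 1.834
v 3.048 -4.459 1.054
v 2.21 -5.193 2.203
v 3.325 -4.134 1.464
v 2.486 -4.869 2.612
v 0.794 -1.896 2.836
v 1.307 -1.751 2.252
v 1.866 -1.464 3.884
v 1.056 -1.341 2.339
v 0.706 -1.143 2.616
v 0.389 -1.233 2.976
v 0.227 -1.576 3.283
v 0.282 -2.042 3.419
v 0.533 -2.452 3.333
v 0.883 -2.65 3.056
v 1.2 -2.56 2.695
v 1.361 -2.216 2.388
f 2 1 5
f 2 5 3
f 3 5 6
f 3 6 4
f 5 1 7
f 5 7 6
f 6 7 8
f 6 8 4
f 7 1 9
f 7 9 8
f 8 9 10
f 8 10 4
f 9 1 11
f 9 11 10
f 10 11 12
f 10 12 4
f 11 1 13
f 11 13 12
f 12 13 14
f 12 14 4
f 13 1 15
f 13 15 14
f 14 15 16
f 14 16 4
f 15 1 17
f 15 17 16
f 16 17 18
f 16 18 4
f 17 1 19
f 17 19 18
f 18 19 20
f 18 20 4
f 19 1 21
f 19 21 20
f 20 21 22
f 20 22 4
f 21 1 2
f 21 2 22
f 22 2 3
f 22 3 4
f 24 26 23
f 27 24 23
f 23 26 25
f 25 27 23
f 24 30 26
f 28 24 27
f 28 30 24
f 26 30 25
f 29 27 25
f 25 30 29
f 29 28 27
f 30 28 29
f 32 31 35
f 32 35 33
f 33 35 36
f 33 36 34
f 35 31 37
f 35 37 36
f 36 37 38
f 36 38 34
f 37 31 39
f 37 39 38
f 38 39 40
f 38 40 34
f 39 31 41
f 39 41 40
f 40 41 42
f 40 42 34
f 41 31 43
f 41 43 42
f 42 43 44
f 42 44 34
f 43 31 45
f 43 45 44
f 44 45 46
f 44 46 34
f 45 31 47
f 45 47 46
f 46 47 48
f 46 48 34
f 47 31 49
f 47 49 48
f 48 49 50
f 48 50 34
f 49 31 51
f 49 51 50
f 50 51 52
f 50 52 34
f 51 31 53
f 51 53 52
f 52 53 54
f 52 54 34
f 53 31 32
f 53 32 54
f 54 32 33
f 54 33 34
f 56 55 58
f 56 58 57
f 58 55 59
f 58 59 57
f 59 55 60
f 59 60 57
f 60 55 61
f 60 61 57
f 61 55 62
f 61 62 57
f 62 55 63
f 62 63 57
f 63 55 64
f 63 64 57
f 64 55 65
f 64 65 57
f 65 55 66
f 65 66 57
f 66 55 56
f 66 56 57



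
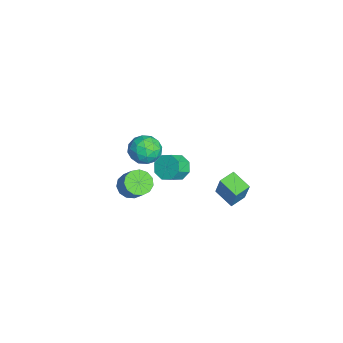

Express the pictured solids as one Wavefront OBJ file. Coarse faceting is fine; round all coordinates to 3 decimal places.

v 2.885 -2.538 0.168
v 3.549 -2.391 -0.422
v 4.459 -1.995 0.703
v 3.795 -2.142 1.292
v 3.3 -1.952 -0.375
v 4.21 -1.556 0.75
v 2.919 -1.699 -0.155
v 3.829 -1.303 0.969
v 2.527 -1.712 0.166
v 3.437 -1.316 1.291
v 2.249 -1.988 0.489
v 3.159 -1.592 1.613
v 2.173 -2.438 0.709
v 3.083 -2.042 1.833
v 2.323 -2.92 0.758
v 3.233 -2.524 1.882
v 2.651 -3.281 0.619
v 3.561 -2.885 1.743
v 3.054 -3.406 0.337
v 3.964 -3.01 1.461
v 3.403 -3.255 0.001
v 4.313 -2.859 1.126
v 3.587 -2.877 -0.281
v 4.498 -2.481 0.843
v -4.976 -0.704 -2.67
v -4.389 -0.586 -3.66
v -3.551 -1.674 -1.94
v -2.964 -1.556 -2.93
v -3.152 -0.635 -2.256
v -4.033 -0.036 -2.707
v -3.907 -2.224 -2.893
v -4.788 -1.625 -3.344
v -3.729 -1.526 -3.798
v -3.262 -0.544 -3.404
v -4.678 -1.716 -2.196
v -4.211 -0.734 -1.802
v -4.808 -0.56 -3.229
v -3.132 -1.7 -2.371
v -3.243 -1.159 -1.975
v -2.898 -1.089 -2.557
v -4.598 -0.236 -2.669
v -4.253 -0.167 -3.251
v -3.526 -0.196 -2.426
v -3.687 -2.093 -2.349
v -3.342 -2.024 -2.931
v -5.042 -1.171 -3.043
v -4.697 -1.101 -3.625
v -4.414 -2.064 -3.174
v -4.075 -1.043 -3.892
v -3.237 -1.613 -3.463
v -3.791 -2.006 -3.441
v -4.309 -1.654 -3.706
v -3.8 -0.466 -3.66
v -2.963 -1.036 -3.232
v -3.073 -0.494 -2.835
v -3.591 -0.142 -3.1
v -3.412 -1.018 -3.741
v -4.977 -1.224 -2.368
v -4.14 -1.794 -1.94
v -4.349 -2.118 -2.5
v -4.867 -1.766 -2.765
v -4.703 -0.647 -2.137
v -3.865 -1.217 -1.708
v -3.631 -0.606 -1.894
v -4.149 -0.254 -2.159
v -4.528 -1.242 -1.859
v -0.831 0.584 -1.871
v -0.381 0.246 -2.624
v 0.281 -0.482 -1.902
v -0.169 -0.144 -1.149
v -0.054 0.822 -2.343
v 0.608 0.094 -1.621
v -0.182 1.258 -1.786
v 0.48 0.531 -1.064
v -0.69 1.3 -1.278
v -0.028 0.572 -0.556
v -1.281 0.922 -1.118
v -0.619 0.194 -0.396
v -1.608 0.346 -1.399
v -0.946 -0.382 -0.677
v -1.48 -0.091 -1.956
v -0.818 -0.818 -1.234
v -0.972 -0.132 -2.464
v -0.31 -0.86 -1.742
v 2.662 3.27 -0.332
v 3.465 3.42 1.439
v 3.681 4.088 -0.863
v 4.483 4.238 0.908
v 3.257 2.402 -0.528
v 4.059 2.552 1.243
v 4.275 3.22 -1.059
v 5.078 3.37 0.712
f 2 1 5
f 2 5 3
f 3 5 6
f 3 6 4
f 5 1 7
f 5 7 6
f 6 7 8
f 6 8 4
f 7 1 9
f 7 9 8
f 8 9 10
f 8 10 4
f 9 1 11
f 9 11 10
f 10 11 12
f 10 12 4
f 11 1 13
f 11 13 12
f 12 13 14
f 12 14 4
f 13 1 15
f 13 15 14
f 14 15 16
f 14 16 4
f 15 1 17
f 15 17 16
f 16 17 18
f 16 18 4
f 17 1 19
f 17 19 18
f 18 19 20
f 18 20 4
f 19 1 21
f 19 21 20
f 20 21 22
f 20 22 4
f 21 1 23
f 21 23 22
f 22 23 24
f 22 24 4
f 23 1 2
f 23 2 24
f 24 2 3
f 24 3 4
f 25 62 41
f 62 36 65
f 41 65 30
f 62 65 41
f 25 41 37
f 41 30 42
f 37 42 26
f 41 42 37
f 25 37 46
f 37 26 47
f 46 47 32
f 37 47 46
f 25 46 58
f 46 32 61
f 58 61 35
f 46 61 58
f 25 58 62
f 58 35 66
f 62 66 36
f 58 66 62
f 26 42 53
f 42 30 56
f 53 56 34
f 42 56 53
f 30 65 43
f 65 36 64
f 43 64 29
f 65 64 43
f 36 66 63
f 66 35 59
f 63 59 27
f 66 59 63
f 35 61 60
f 61 32 48
f 60 48 31
f 61 48 60
f 32 47 52
f 47 26 49
f 52 49 33
f 47 49 52
f 28 54 40
f 54 34 55
f 40 55 29
f 54 55 40
f 28 40 38
f 40 29 39
f 38 39 27
f 40 39 38
f 28 38 45
f 38 27 44
f 45 44 31
f 38 44 45
f 28 45 50
f 45 31 51
f 50 51 33
f 45 51 50
f 28 50 54
f 50 33 57
f 54 57 34
f 50 57 54
f 29 55 43
f 55 34 56
f 43 56 30
f 55 56 43
f 27 39 63
f 39 29 64
f 63 64 36
f 39 64 63
f 31 44 60
f 44 27 59
f 60 59 35
f 44 59 60
f 33 51 52
f 51 31 48
f 52 48 32
f 51 48 52
f 34 57 53
f 57 33 49
f 53 49 26
f 57 49 53
f 68 67 71
f 68 71 69
f 69 71 72
f 69 72 70
f 71 67 73
f 71 73 72
f 72 73 74
f 72 74 70
f 73 67 75
f 73 75 74
f 74 75 76
f 74 76 70
f 75 67 77
f 75 77 76
f 76 77 78
f 76 78 70
f 77 67 79
f 77 79 78
f 78 79 80
f 78 80 70
f 79 67 81
f 79 81 80
f 80 81 82
f 80 82 70
f 81 67 83
f 81 83 82
f 82 83 84
f 82 84 70
f 83 67 68
f 83 68 84
f 84 68 69
f 84 69 70
f 86 88 85
f 89 86 85
f 85 88 87
f 87 89 85
f 86 92 88
f 90 86 89
f 90 92 86
f 88 92 87
f 91 89 87
f 87 92 91
f 91 90 89
f 92 90 91



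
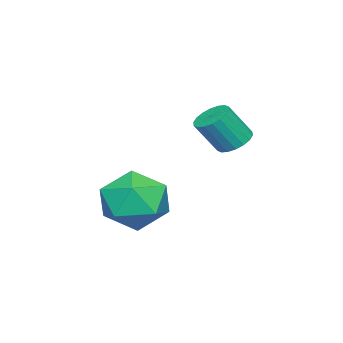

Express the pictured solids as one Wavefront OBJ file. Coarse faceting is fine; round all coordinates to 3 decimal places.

v 3.125 -1.516 1.955
v 3.997 -1.436 1.121
v 2.823 -3.384 1.459
v 3.695 -3.304 0.625
v 3.977 -3.271 1.8
v 4.164 -2.116 2.107
v 2.656 -2.704 0.473
v 2.843 -1.549 0.78
v 3.707 -2.17 0.205
v 4.524 -2.52 1.025
v 2.296 -2.3 1.555
v 3.113 -2.65 2.375
v 0.107 -0.626 2.942
v 0.415 -1.068 2.578
v 0.921 -1.635 3.693
v 0.613 -1.194 4.058
v 0.609 -0.854 2.598
v 1.115 -1.422 3.714
v 0.704 -0.596 2.687
v 1.21 -1.164 3.802
v 0.681 -0.343 2.826
v 1.187 -0.911 3.942
v 0.544 -0.147 2.988
v 1.05 -0.714 4.104
v 0.32 -0.045 3.141
v 0.826 -0.613 4.257
v 0.054 -0.059 3.255
v 0.56 -0.626 4.37
v -0.201 -0.185 3.307
v 0.305 -0.752 4.422
v -0.395 -0.398 3.286
v 0.111 -0.966 4.402
v -0.49 -0.656 3.198
v 0.016 -1.224 4.313
v -0.467 -0.909 3.058
v 0.039 -1.477 4.174
v -0.33 -1.106 2.896
v 0.176 -1.673 4.012
v -0.106 -1.207 2.743
v 0.4 -1.775 3.859
v 0.16 -1.194 2.63
v 0.666 -1.761 3.745
f 1 12 6
f 1 6 2
f 1 2 8
f 1 8 11
f 1 11 12
f 2 6 10
f 6 12 5
f 12 11 3
f 11 8 7
f 8 2 9
f 4 10 5
f 4 5 3
f 4 3 7
f 4 7 9
f 4 9 10
f 5 10 6
f 3 5 12
f 7 3 11
f 9 7 8
f 10 9 2
f 14 13 17
f 14 17 15
f 15 17 18
f 15 18 16
f 17 13 19
f 17 19 18
f 18 19 20
f 18 20 16
f 19 13 21
f 19 21 20
f 20 21 22
f 20 22 16
f 21 13 23
f 21 23 22
f 22 23 24
f 22 24 16
f 23 13 25
f 23 25 24
f 24 25 26
f 24 26 16
f 25 13 27
f 25 27 26
f 26 27 28
f 26 28 16
f 27 13 29
f 27 29 28
f 28 29 30
f 28 30 16
f 29 13 31
f 29 31 30
f 30 31 32
f 30 32 16
f 31 13 33
f 31 33 32
f 32 33 34
f 32 34 16
f 33 13 35
f 33 35 34
f 34 35 36
f 34 36 16
f 35 13 37
f 35 37 36
f 36 37 38
f 36 38 16
f 37 13 39
f 37 39 38
f 38 39 40
f 38 40 16
f 39 13 41
f 39 41 40
f 40 41 42
f 40 42 16
f 41 13 14
f 41 14 42
f 42 14 15
f 42 15 16



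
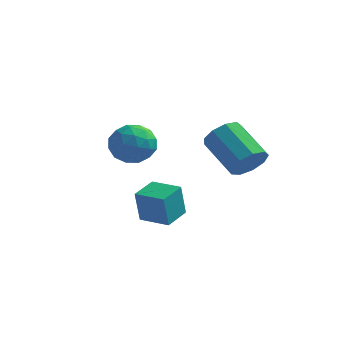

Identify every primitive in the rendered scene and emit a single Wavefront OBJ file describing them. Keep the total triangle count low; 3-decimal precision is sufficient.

v -0.029 -4.009 -4.451
v -0.123 -4.201 -3.189
v 0.153 -2.989 -4.283
v 0.06 -3.18 -3.021
v 1.1 -4.22 -4.399
v 1.007 -4.411 -3.137
v 1.283 -3.199 -4.231
v 1.189 -3.391 -2.969
v -2.194 -0.983 -2.722
v -1.705 -0.451 -2.16
v -1.315 -2.129 -2.4
v -0.826 -1.597 -1.838
v -1.684 -1.828 -1.619
v -2.227 -1.12 -1.818
v -0.793 -1.46 -2.742
v -1.336 -0.752 -2.941
v -0.84 -0.746 -2.173
v -1.39 -0.973 -1.479
v -1.63 -1.607 -3.081
v -2.18 -1.834 -2.387
v -2.027 -0.616 -2.469
v -0.993 -1.964 -2.091
v -1.498 -2.1 -1.962
v -1.21 -1.787 -1.632
v -2.333 -1.009 -2.268
v -2.046 -0.696 -1.938
v -2.034 -1.506 -1.62
v -0.974 -1.884 -2.622
v -0.687 -1.571 -2.292
v -1.81 -0.793 -2.928
v -1.522 -0.48 -2.598
v -0.986 -1.074 -2.94
v -1.231 -0.477 -2.146
v -0.714 -1.151 -1.957
v -0.694 -1.07 -2.489
v -1.014 -0.654 -2.606
v -1.554 -0.611 -1.738
v -1.038 -1.285 -1.549
v -1.542 -1.42 -1.42
v -1.861 -1.004 -1.537
v -1.046 -0.784 -1.746
v -1.982 -1.295 -3.011
v -1.466 -1.969 -2.822
v -1.159 -1.576 -3.023
v -1.478 -1.16 -3.14
v -2.306 -1.429 -2.603
v -1.789 -2.103 -2.414
v -2.006 -1.926 -1.954
v -2.326 -1.51 -2.071
v -1.974 -1.796 -2.814
v 2.842 -1.374 -2.431
v 3.33 -0.841 -2.167
v 2.046 -0.112 -1.265
v 1.558 -0.646 -1.529
v 3.109 -0.676 -2.615
v 1.825 0.053 -1.714
v 2.763 -0.838 -2.978
v 1.478 -0.109 -2.076
v 2.454 -1.251 -3.084
v 1.169 -0.522 -2.183
v 2.326 -1.722 -2.885
v 1.042 -0.993 -1.983
v 2.441 -2.03 -2.473
v 1.156 -1.301 -1.572
v 2.743 -2.031 -2.041
v 1.458 -1.302 -1.14
v 3.091 -1.725 -1.792
v 1.807 -0.996 -0.891
v 3.323 -1.255 -1.841
v 2.039 -0.526 -0.94
f 2 4 1
f 5 2 1
f 1 4 3
f 3 5 1
f 2 8 4
f 6 2 5
f 6 8 2
f 4 8 3
f 7 5 3
f 3 8 7
f 7 6 5
f 8 6 7
f 9 46 25
f 46 20 49
f 25 49 14
f 46 49 25
f 9 25 21
f 25 14 26
f 21 26 10
f 25 26 21
f 9 21 30
f 21 10 31
f 30 31 16
f 21 31 30
f 9 30 42
f 30 16 45
f 42 45 19
f 30 45 42
f 9 42 46
f 42 19 50
f 46 50 20
f 42 50 46
f 10 26 37
f 26 14 40
f 37 40 18
f 26 40 37
f 14 49 27
f 49 20 48
f 27 48 13
f 49 48 27
f 20 50 47
f 50 19 43
f 47 43 11
f 50 43 47
f 19 45 44
f 45 16 32
f 44 32 15
f 45 32 44
f 16 31 36
f 31 10 33
f 36 33 17
f 31 33 36
f 12 38 24
f 38 18 39
f 24 39 13
f 38 39 24
f 12 24 22
f 24 13 23
f 22 23 11
f 24 23 22
f 12 22 29
f 22 11 28
f 29 28 15
f 22 28 29
f 12 29 34
f 29 15 35
f 34 35 17
f 29 35 34
f 12 34 38
f 34 17 41
f 38 41 18
f 34 41 38
f 13 39 27
f 39 18 40
f 27 40 14
f 39 40 27
f 11 23 47
f 23 13 48
f 47 48 20
f 23 48 47
f 15 28 44
f 28 11 43
f 44 43 19
f 28 43 44
f 17 35 36
f 35 15 32
f 36 32 16
f 35 32 36
f 18 41 37
f 41 17 33
f 37 33 10
f 41 33 37
f 52 51 55
f 52 55 53
f 53 55 56
f 53 56 54
f 55 51 57
f 55 57 56
f 56 57 58
f 56 58 54
f 57 51 59
f 57 59 58
f 58 59 60
f 58 60 54
f 59 51 61
f 59 61 60
f 60 61 62
f 60 62 54
f 61 51 63
f 61 63 62
f 62 63 64
f 62 64 54
f 63 51 65
f 63 65 64
f 64 65 66
f 64 66 54
f 65 51 67
f 65 67 66
f 66 67 68
f 66 68 54
f 67 51 69
f 67 69 68
f 68 69 70
f 68 70 54
f 69 51 52
f 69 52 70
f 70 52 53
f 70 53 54



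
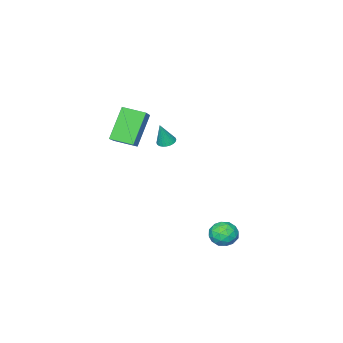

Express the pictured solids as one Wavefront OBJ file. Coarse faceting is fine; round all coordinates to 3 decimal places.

v -1.508 -3.884 0.124
v -1.128 -4.245 -0.007
v -1.072 -3.916 1.476
v -1.024 -4.063 -0.036
v -0.994 -3.855 -0.04
v -1.043 -3.651 -0.02
v -1.162 -3.482 0.022
v -1.333 -3.375 0.08
v -1.532 -3.345 0.145
v -1.726 -3.397 0.206
v -1.888 -3.524 0.255
v -1.991 -3.705 0.284
v -2.021 -3.913 0.289
v -1.973 -4.117 0.269
v -1.854 -4.286 0.226
v -1.682 -4.393 0.169
v -1.484 -4.423 0.104
v -1.289 -4.371 0.042
v 0.525 3.458 -3.467
v 1.146 3.766 -3.029
v 0.554 2.354 -2.731
v 1.175 2.662 -2.293
v 0.425 2.99 -2.229
v 0.408 3.672 -2.684
v 1.292 2.448 -3.076
v 1.275 3.13 -3.531
v 1.62 3.142 -2.787
v 1.084 3.477 -2.264
v 0.616 2.643 -3.496
v 0.08 2.978 -2.973
v 0.833 3.709 -3.313
v 0.867 2.411 -2.447
v 0.426 2.604 -2.41
v 0.791 2.785 -2.152
v 0.399 3.654 -3.11
v 0.764 3.835 -2.853
v 0.341 3.379 -2.383
v 0.936 2.285 -2.907
v 1.301 2.466 -2.65
v 0.909 3.335 -3.608
v 1.274 3.516 -3.35
v 1.359 2.741 -3.377
v 1.477 3.523 -2.913
v 1.493 2.874 -2.48
v 1.563 2.748 -2.94
v 1.552 3.149 -3.208
v 1.162 3.72 -2.605
v 1.179 3.071 -2.173
v 0.738 3.264 -2.135
v 0.728 3.665 -2.403
v 1.44 3.353 -2.463
v 0.521 3.049 -3.587
v 0.538 2.4 -3.155
v 0.972 2.455 -3.357
v 0.962 2.856 -3.625
v 0.207 3.246 -3.28
v 0.223 2.597 -2.847
v 0.148 2.971 -2.552
v 0.137 3.372 -2.82
v 0.26 2.767 -3.297
v 1.753 -3.283 3.882
v 2.934 -2.227 4.874
v 1.054 -2.256 3.62
v 2.235 -1.199 4.613
v 2.905 -2.941 2.147
v 4.086 -1.884 3.14
v 2.206 -1.913 1.886
v 3.387 -0.857 2.878
f 2 1 4
f 2 4 3
f 4 1 5
f 4 5 3
f 5 1 6
f 5 6 3
f 6 1 7
f 6 7 3
f 7 1 8
f 7 8 3
f 8 1 9
f 8 9 3
f 9 1 10
f 9 10 3
f 10 1 11
f 10 11 3
f 11 1 12
f 11 12 3
f 12 1 13
f 12 13 3
f 13 1 14
f 13 14 3
f 14 1 15
f 14 15 3
f 15 1 16
f 15 16 3
f 16 1 17
f 16 17 3
f 17 1 18
f 17 18 3
f 18 1 2
f 18 2 3
f 19 56 35
f 56 30 59
f 35 59 24
f 56 59 35
f 19 35 31
f 35 24 36
f 31 36 20
f 35 36 31
f 19 31 40
f 31 20 41
f 40 41 26
f 31 41 40
f 19 40 52
f 40 26 55
f 52 55 29
f 40 55 52
f 19 52 56
f 52 29 60
f 56 60 30
f 52 60 56
f 20 36 47
f 36 24 50
f 47 50 28
f 36 50 47
f 24 59 37
f 59 30 58
f 37 58 23
f 59 58 37
f 30 60 57
f 60 29 53
f 57 53 21
f 60 53 57
f 29 55 54
f 55 26 42
f 54 42 25
f 55 42 54
f 26 41 46
f 41 20 43
f 46 43 27
f 41 43 46
f 22 48 34
f 48 28 49
f 34 49 23
f 48 49 34
f 22 34 32
f 34 23 33
f 32 33 21
f 34 33 32
f 22 32 39
f 32 21 38
f 39 38 25
f 32 38 39
f 22 39 44
f 39 25 45
f 44 45 27
f 39 45 44
f 22 44 48
f 44 27 51
f 48 51 28
f 44 51 48
f 23 49 37
f 49 28 50
f 37 50 24
f 49 50 37
f 21 33 57
f 33 23 58
f 57 58 30
f 33 58 57
f 25 38 54
f 38 21 53
f 54 53 29
f 38 53 54
f 27 45 46
f 45 25 42
f 46 42 26
f 45 42 46
f 28 51 47
f 51 27 43
f 47 43 20
f 51 43 47
f 62 64 61
f 65 62 61
f 61 64 63
f 63 65 61
f 62 68 64
f 66 62 65
f 66 68 62
f 64 68 63
f 67 65 63
f 63 68 67
f 67 66 65
f 68 66 67



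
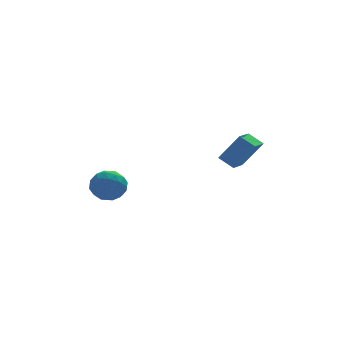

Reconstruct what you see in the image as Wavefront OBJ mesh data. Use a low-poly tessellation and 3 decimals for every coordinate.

v -4.869 3.247 -3.566
v -4.251 4.242 -3.372
v -3.249 2.218 -3.448
v -2.631 3.213 -3.254
v -3.383 2.81 -2.427
v -4.384 3.446 -2.5
v -3.116 3.014 -4.32
v -4.117 3.65 -4.393
v -3.167 4.098 -3.838
v -3.332 3.973 -2.668
v -4.168 2.487 -4.152
v -4.333 2.362 -2.982
v -4.702 3.835 -3.479
v -2.798 2.625 -3.341
v -3.24 2.388 -2.855
v -2.876 2.974 -2.741
v -4.78 3.367 -2.967
v -4.417 3.952 -2.853
v -3.907 3.111 -2.297
v -3.083 2.508 -3.967
v -2.72 3.093 -3.853
v -4.624 3.486 -4.079
v -4.26 4.072 -3.965
v -3.593 3.349 -4.523
v -3.702 4.335 -3.639
v -2.75 3.731 -3.57
v -3.035 3.613 -4.197
v -3.623 3.987 -4.239
v -3.799 4.262 -2.951
v -2.847 3.657 -2.882
v -3.288 3.42 -2.396
v -3.877 3.794 -2.439
v -3.162 4.177 -3.226
v -4.653 2.803 -3.938
v -3.701 2.198 -3.869
v -3.623 2.666 -4.381
v -4.212 3.04 -4.424
v -4.75 2.729 -3.25
v -3.798 2.125 -3.181
v -3.877 2.473 -2.581
v -4.465 2.847 -2.623
v -4.338 2.283 -3.594
v 2.722 -0.354 -1.228
v 2.005 0.287 -0.616
v 3.573 0.873 -1.514
v 2.856 1.513 -0.902
v 3.844 -0.733 0.482
v 3.127 -0.093 1.094
v 4.695 0.493 0.196
v 3.978 1.134 0.808
f 1 38 17
f 38 12 41
f 17 41 6
f 38 41 17
f 1 17 13
f 17 6 18
f 13 18 2
f 17 18 13
f 1 13 22
f 13 2 23
f 22 23 8
f 13 23 22
f 1 22 34
f 22 8 37
f 34 37 11
f 22 37 34
f 1 34 38
f 34 11 42
f 38 42 12
f 34 42 38
f 2 18 29
f 18 6 32
f 29 32 10
f 18 32 29
f 6 41 19
f 41 12 40
f 19 40 5
f 41 40 19
f 12 42 39
f 42 11 35
f 39 35 3
f 42 35 39
f 11 37 36
f 37 8 24
f 36 24 7
f 37 24 36
f 8 23 28
f 23 2 25
f 28 25 9
f 23 25 28
f 4 30 16
f 30 10 31
f 16 31 5
f 30 31 16
f 4 16 14
f 16 5 15
f 14 15 3
f 16 15 14
f 4 14 21
f 14 3 20
f 21 20 7
f 14 20 21
f 4 21 26
f 21 7 27
f 26 27 9
f 21 27 26
f 4 26 30
f 26 9 33
f 30 33 10
f 26 33 30
f 5 31 19
f 31 10 32
f 19 32 6
f 31 32 19
f 3 15 39
f 15 5 40
f 39 40 12
f 15 40 39
f 7 20 36
f 20 3 35
f 36 35 11
f 20 35 36
f 9 27 28
f 27 7 24
f 28 24 8
f 27 24 28
f 10 33 29
f 33 9 25
f 29 25 2
f 33 25 29
f 44 46 43
f 47 44 43
f 43 46 45
f 45 47 43
f 44 50 46
f 48 44 47
f 48 50 44
f 46 50 45
f 49 47 45
f 45 50 49
f 49 48 47
f 50 48 49



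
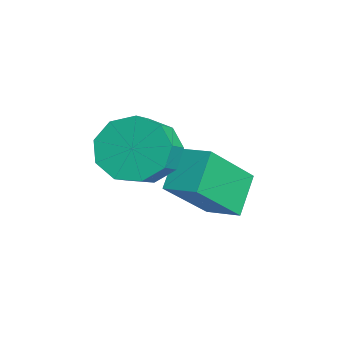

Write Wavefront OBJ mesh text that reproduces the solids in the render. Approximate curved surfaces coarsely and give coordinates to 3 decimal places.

v -2.582 0.976 -1.991
v -1.965 -0.361 -0.425
v -3.366 1.591 -1.157
v -2.75 0.254 0.409
v -1.83 1.606 -1.749
v -1.214 0.269 -0.183
v -2.615 2.221 -0.915
v -1.998 0.884 0.651
v -3.109 -0.48 0.233
v -2.792 -1.017 -0.548
v -1.933 -1.577 0.185
v -2.251 -1.04 0.967
v -2.442 -0.431 -0.51
v -1.584 -0.99 0.223
v -2.405 0.133 -0.124
v -1.546 -0.427 0.609
v -2.697 0.409 0.429
v -1.838 -0.15 1.162
v -3.182 0.27 0.891
v -2.324 -0.29 1.624
v -3.633 -0.221 1.045
v -2.775 -0.78 1.778
v -3.839 -0.833 0.819
v -2.981 -1.392 1.552
v -3.704 -1.28 0.319
v -2.845 -1.839 1.053
v -3.29 -1.353 -0.221
v -2.431 -1.912 0.513
f 2 4 1
f 5 2 1
f 1 4 3
f 3 5 1
f 2 8 4
f 6 2 5
f 6 8 2
f 4 8 3
f 7 5 3
f 3 8 7
f 7 6 5
f 8 6 7
f 10 9 13
f 10 13 11
f 11 13 14
f 11 14 12
f 13 9 15
f 13 15 14
f 14 15 16
f 14 16 12
f 15 9 17
f 15 17 16
f 16 17 18
f 16 18 12
f 17 9 19
f 17 19 18
f 18 19 20
f 18 20 12
f 19 9 21
f 19 21 20
f 20 21 22
f 20 22 12
f 21 9 23
f 21 23 22
f 22 23 24
f 22 24 12
f 23 9 25
f 23 25 24
f 24 25 26
f 24 26 12
f 25 9 27
f 25 27 26
f 26 27 28
f 26 28 12
f 27 9 10
f 27 10 28
f 28 10 11
f 28 11 12



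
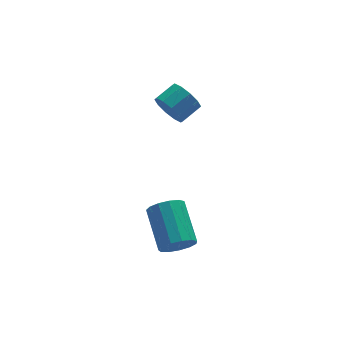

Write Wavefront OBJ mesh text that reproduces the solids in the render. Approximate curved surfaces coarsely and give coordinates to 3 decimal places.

v 2.863 2.655 1.973
v 3.271 2.265 1.324
v 4.246 2.596 1.738
v 3.837 2.985 2.387
v 3.165 2.764 1.175
v 4.14 3.095 1.59
v 2.943 3.221 1.331
v 3.918 3.552 1.746
v 2.691 3.462 1.732
v 3.666 3.793 2.147
v 2.504 3.394 2.225
v 3.479 3.725 2.64
v 2.454 3.044 2.622
v 3.429 3.375 3.036
v 2.56 2.545 2.77
v 3.535 2.876 3.185
v 2.782 2.088 2.614
v 3.757 2.419 3.029
v 3.034 1.847 2.213
v 4.009 2.178 2.628
v 3.221 1.915 1.72
v 4.196 2.246 2.135
v 1.05 -2.897 -1.762
v 1.267 -2.542 -2.479
v 1.447 -0.707 -1.516
v 1.23 -1.063 -0.798
v 0.801 -2.51 -2.452
v 0.981 -0.676 -1.489
v 0.415 -2.602 -2.206
v 0.594 -0.767 -1.243
v 0.23 -2.787 -1.818
v 0.409 -0.952 -0.855
v 0.305 -3.008 -1.413
v 0.485 -1.173 -0.45
v 0.617 -3.193 -1.118
v 0.797 -1.358 -0.155
v 1.067 -3.284 -1.028
v 1.246 -1.45 -0.064
v 1.511 -3.253 -1.17
v 1.691 -1.418 -0.207
v 1.809 -3.109 -1.5
v 1.989 -1.274 -0.537
v 1.866 -2.897 -1.914
v 2.046 -1.063 -0.95
v 1.664 -2.686 -2.279
v 1.844 -0.851 -1.315
f 2 1 5
f 2 5 3
f 3 5 6
f 3 6 4
f 5 1 7
f 5 7 6
f 6 7 8
f 6 8 4
f 7 1 9
f 7 9 8
f 8 9 10
f 8 10 4
f 9 1 11
f 9 11 10
f 10 11 12
f 10 12 4
f 11 1 13
f 11 13 12
f 12 13 14
f 12 14 4
f 13 1 15
f 13 15 14
f 14 15 16
f 14 16 4
f 15 1 17
f 15 17 16
f 16 17 18
f 16 18 4
f 17 1 19
f 17 19 18
f 18 19 20
f 18 20 4
f 19 1 21
f 19 21 20
f 20 21 22
f 20 22 4
f 21 1 2
f 21 2 22
f 22 2 3
f 22 3 4
f 24 23 27
f 24 27 25
f 25 27 28
f 25 28 26
f 27 23 29
f 27 29 28
f 28 29 30
f 28 30 26
f 29 23 31
f 29 31 30
f 30 31 32
f 30 32 26
f 31 23 33
f 31 33 32
f 32 33 34
f 32 34 26
f 33 23 35
f 33 35 34
f 34 35 36
f 34 36 26
f 35 23 37
f 35 37 36
f 36 37 38
f 36 38 26
f 37 23 39
f 37 39 38
f 38 39 40
f 38 40 26
f 39 23 41
f 39 41 40
f 40 41 42
f 40 42 26
f 41 23 43
f 41 43 42
f 42 43 44
f 42 44 26
f 43 23 45
f 43 45 44
f 44 45 46
f 44 46 26
f 45 23 24
f 45 24 46
f 46 24 25
f 46 25 26



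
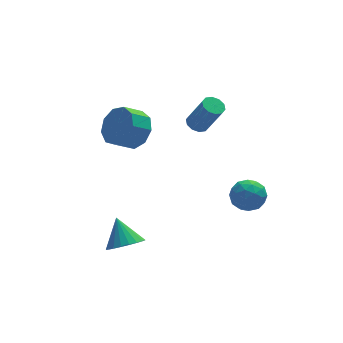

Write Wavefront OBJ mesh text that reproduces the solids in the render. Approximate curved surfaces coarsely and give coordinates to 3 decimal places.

v -2.439 -2.552 -2.698
v -1.912 -1.946 -3.127
v -2.621 -1.588 -1.562
v -2.256 -1.858 -3.257
v -2.632 -1.889 -3.291
v -2.974 -2.035 -3.222
v -3.224 -2.271 -3.062
v -3.337 -2.554 -2.84
v -3.296 -2.838 -2.593
v -3.106 -3.072 -2.364
v -2.801 -3.216 -2.192
v -2.433 -3.245 -2.108
v -2.066 -3.154 -2.126
v -1.764 -2.959 -2.243
v -1.578 -2.694 -2.438
v -1.541 -2.404 -2.679
v -1.659 -2.139 -2.922
v 1.699 0.623 2.367
v 2.067 1.057 2.398
v 2.649 0.451 3.945
v 2.281 0.017 3.913
v 1.766 1.158 2.551
v 2.349 0.552 4.097
v 1.44 1.055 2.634
v 2.022 0.449 4.18
v 1.212 0.787 2.614
v 1.794 0.181 4.161
v 1.17 0.456 2.5
v 1.753 -0.15 4.047
v 1.331 0.189 2.335
v 1.913 -0.417 3.882
v 1.631 0.088 2.183
v 2.214 -0.518 3.729
v 1.958 0.191 2.1
v 2.54 -0.415 3.646
v 2.186 0.459 2.119
v 2.768 -0.147 3.666
v 2.227 0.79 2.233
v 2.81 0.184 3.78
v 2.839 -1.425 -1.156
v 3.659 -1.309 -0.792
v 2.961 -2.871 -0.968
v 3.781 -2.755 -0.604
v 3.045 -2.476 -0.159
v 2.969 -1.582 -0.275
v 3.651 -2.598 -1.485
v 3.575 -1.704 -1.601
v 4.16 -2.033 -0.996
v 3.786 -1.958 -0.176
v 2.834 -2.222 -1.584
v 2.46 -2.147 -0.764
v 3.238 -1.24 -0.991
v 3.382 -2.94 -0.769
v 2.949 -2.776 -0.508
v 3.431 -2.708 -0.294
v 2.833 -1.401 -0.687
v 3.315 -1.333 -0.473
v 2.954 -2.018 -0.1
v 3.305 -2.847 -1.287
v 3.787 -2.779 -1.073
v 3.189 -1.472 -1.466
v 3.671 -1.404 -1.252
v 3.666 -2.162 -1.66
v 4.015 -1.598 -0.896
v 4.086 -2.448 -0.786
v 4.01 -2.355 -1.303
v 3.966 -1.83 -1.372
v 3.795 -1.553 -0.415
v 3.866 -2.403 -0.304
v 3.434 -2.239 -0.042
v 3.39 -1.714 -0.111
v 4.09 -1.979 -0.534
v 2.754 -1.777 -1.456
v 2.825 -2.627 -1.345
v 3.23 -2.466 -1.649
v 3.186 -1.941 -1.718
v 2.534 -1.732 -0.974
v 2.605 -2.582 -0.864
v 2.654 -2.35 -0.388
v 2.61 -1.825 -0.457
v 2.53 -2.201 -1.226
v -0.998 1.294 1.951
v -0.36 1.109 2.79
v -1.264 0.881 3.428
v -1.902 1.066 2.589
v -0.551 1.816 2.772
v -1.455 1.587 3.409
v -0.951 2.278 2.37
v -1.856 2.05 3.007
v -1.373 2.28 1.772
v -2.278 2.052 2.409
v -1.62 1.821 1.258
v -2.524 1.592 1.895
v -1.575 1.115 1.068
v -2.48 0.887 1.706
v -1.26 0.493 1.292
v -2.165 0.265 1.93
v -0.823 0.246 1.824
v -1.727 0.018 2.462
v -0.467 0.49 2.416
v -1.372 0.261 3.053
f 2 1 4
f 2 4 3
f 4 1 5
f 4 5 3
f 5 1 6
f 5 6 3
f 6 1 7
f 6 7 3
f 7 1 8
f 7 8 3
f 8 1 9
f 8 9 3
f 9 1 10
f 9 10 3
f 10 1 11
f 10 11 3
f 11 1 12
f 11 12 3
f 12 1 13
f 12 13 3
f 13 1 14
f 13 14 3
f 14 1 15
f 14 15 3
f 15 1 16
f 15 16 3
f 16 1 17
f 16 17 3
f 17 1 2
f 17 2 3
f 19 18 22
f 19 22 20
f 20 22 23
f 20 23 21
f 22 18 24
f 22 24 23
f 23 24 25
f 23 25 21
f 24 18 26
f 24 26 25
f 25 26 27
f 25 27 21
f 26 18 28
f 26 28 27
f 27 28 29
f 27 29 21
f 28 18 30
f 28 30 29
f 29 30 31
f 29 31 21
f 30 18 32
f 30 32 31
f 31 32 33
f 31 33 21
f 32 18 34
f 32 34 33
f 33 34 35
f 33 35 21
f 34 18 36
f 34 36 35
f 35 36 37
f 35 37 21
f 36 18 38
f 36 38 37
f 37 38 39
f 37 39 21
f 38 18 19
f 38 19 39
f 39 19 20
f 39 20 21
f 40 77 56
f 77 51 80
f 56 80 45
f 77 80 56
f 40 56 52
f 56 45 57
f 52 57 41
f 56 57 52
f 40 52 61
f 52 41 62
f 61 62 47
f 52 62 61
f 40 61 73
f 61 47 76
f 73 76 50
f 61 76 73
f 40 73 77
f 73 50 81
f 77 81 51
f 73 81 77
f 41 57 68
f 57 45 71
f 68 71 49
f 57 71 68
f 45 80 58
f 80 51 79
f 58 79 44
f 80 79 58
f 51 81 78
f 81 50 74
f 78 74 42
f 81 74 78
f 50 76 75
f 76 47 63
f 75 63 46
f 76 63 75
f 47 62 67
f 62 41 64
f 67 64 48
f 62 64 67
f 43 69 55
f 69 49 70
f 55 70 44
f 69 70 55
f 43 55 53
f 55 44 54
f 53 54 42
f 55 54 53
f 43 53 60
f 53 42 59
f 60 59 46
f 53 59 60
f 43 60 65
f 60 46 66
f 65 66 48
f 60 66 65
f 43 65 69
f 65 48 72
f 69 72 49
f 65 72 69
f 44 70 58
f 70 49 71
f 58 71 45
f 70 71 58
f 42 54 78
f 54 44 79
f 78 79 51
f 54 79 78
f 46 59 75
f 59 42 74
f 75 74 50
f 59 74 75
f 48 66 67
f 66 46 63
f 67 63 47
f 66 63 67
f 49 72 68
f 72 48 64
f 68 64 41
f 72 64 68
f 83 82 86
f 83 86 84
f 84 86 87
f 84 87 85
f 86 82 88
f 86 88 87
f 87 88 89
f 87 89 85
f 88 82 90
f 88 90 89
f 89 90 91
f 89 91 85
f 90 82 92
f 90 92 91
f 91 92 93
f 91 93 85
f 92 82 94
f 92 94 93
f 93 94 95
f 93 95 85
f 94 82 96
f 94 96 95
f 95 96 97
f 95 97 85
f 96 82 98
f 96 98 97
f 97 98 99
f 97 99 85
f 98 82 100
f 98 100 99
f 99 100 101
f 99 101 85
f 100 82 83
f 100 83 101
f 101 83 84
f 101 84 85

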